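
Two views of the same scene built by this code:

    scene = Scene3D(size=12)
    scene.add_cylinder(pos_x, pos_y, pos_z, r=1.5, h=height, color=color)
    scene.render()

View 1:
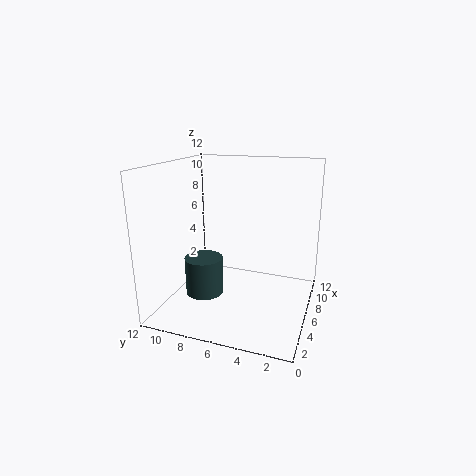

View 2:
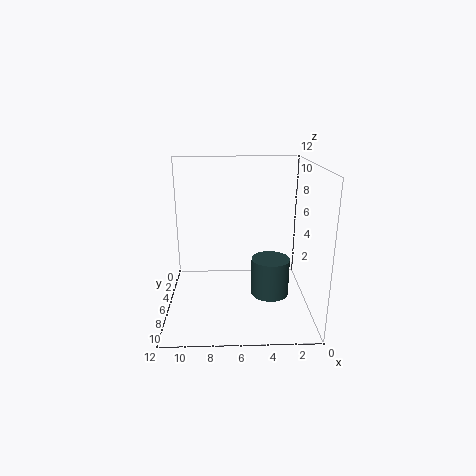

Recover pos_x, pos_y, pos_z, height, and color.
pos_x = 3.5; pos_y = 8; pos_z = 2; height = 3; color = 'darkslategray'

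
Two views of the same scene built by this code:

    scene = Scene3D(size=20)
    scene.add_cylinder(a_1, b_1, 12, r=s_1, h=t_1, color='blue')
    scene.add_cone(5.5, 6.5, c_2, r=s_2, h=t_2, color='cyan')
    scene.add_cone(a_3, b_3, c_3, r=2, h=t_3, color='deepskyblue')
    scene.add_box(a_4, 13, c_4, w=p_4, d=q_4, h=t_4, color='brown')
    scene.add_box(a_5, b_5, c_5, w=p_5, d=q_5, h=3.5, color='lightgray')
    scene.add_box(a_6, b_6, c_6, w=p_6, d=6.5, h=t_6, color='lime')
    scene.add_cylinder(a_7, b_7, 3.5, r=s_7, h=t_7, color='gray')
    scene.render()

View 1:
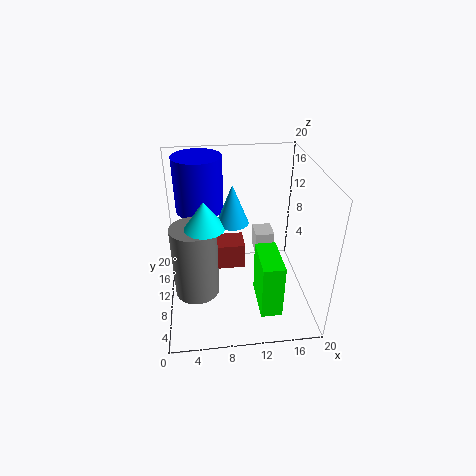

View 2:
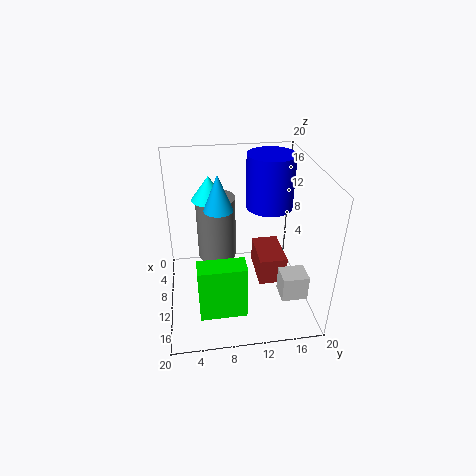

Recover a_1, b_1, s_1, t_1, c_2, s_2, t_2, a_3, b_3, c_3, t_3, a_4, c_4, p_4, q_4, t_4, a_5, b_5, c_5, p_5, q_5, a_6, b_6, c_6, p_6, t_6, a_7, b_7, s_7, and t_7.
a_1 = 5; b_1 = 15.5; s_1 = 3.5; t_1 = 8; c_2 = 14; s_2 = 2.5; t_2 = 3.5; a_3 = 9; b_3 = 7.5; c_3 = 14; t_3 = 5; a_4 = 5; c_4 = 2.5; p_4 = 6.5; q_4 = 4; t_4 = 4; a_5 = 13.5; b_5 = 15; c_5 = 3.5; p_5 = 3; q_5 = 3.5; a_6 = 12.5; b_6 = 4; c_6 = 0.5; p_6 = 3; t_6 = 8; a_7 = 4; b_7 = 7.5; s_7 = 3; t_7 = 10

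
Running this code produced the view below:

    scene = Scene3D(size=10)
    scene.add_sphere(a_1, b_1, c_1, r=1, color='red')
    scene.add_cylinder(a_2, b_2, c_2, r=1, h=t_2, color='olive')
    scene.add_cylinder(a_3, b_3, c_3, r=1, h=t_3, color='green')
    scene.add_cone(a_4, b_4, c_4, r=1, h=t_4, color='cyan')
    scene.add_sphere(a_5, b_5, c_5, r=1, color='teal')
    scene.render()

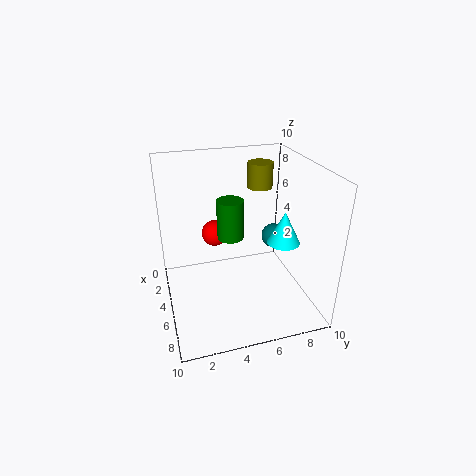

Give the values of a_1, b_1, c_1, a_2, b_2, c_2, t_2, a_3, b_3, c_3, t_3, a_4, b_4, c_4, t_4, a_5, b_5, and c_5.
a_1 = 2, b_1 = 4, c_1 = 4, a_2 = 1, b_2 = 8, c_2 = 7, t_2 = 2, a_3 = 3, b_3 = 5, c_3 = 4, t_3 = 3, a_4 = 8, b_4 = 7, c_4 = 6, t_4 = 2, a_5 = 2, b_5 = 9, c_5 = 3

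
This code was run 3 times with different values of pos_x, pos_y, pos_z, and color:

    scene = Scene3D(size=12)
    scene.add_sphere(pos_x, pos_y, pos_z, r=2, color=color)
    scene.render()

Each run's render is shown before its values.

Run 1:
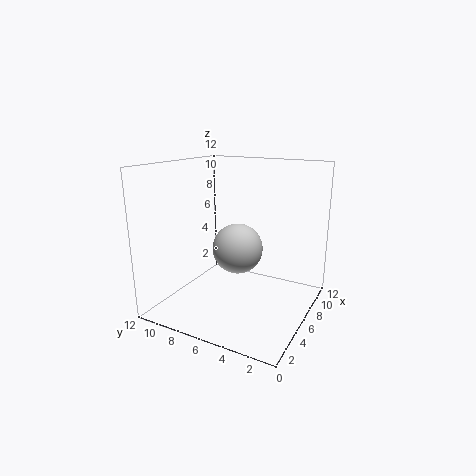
pos_x = 5, pos_y = 5.5, pos_z = 5.5, color = 'lightgray'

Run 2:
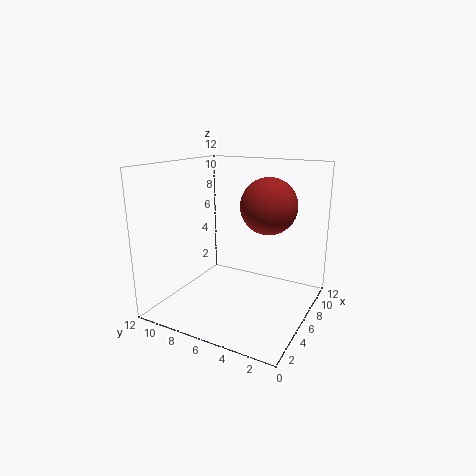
pos_x = 4, pos_y = 2.5, pos_z = 9.5, color = 'brown'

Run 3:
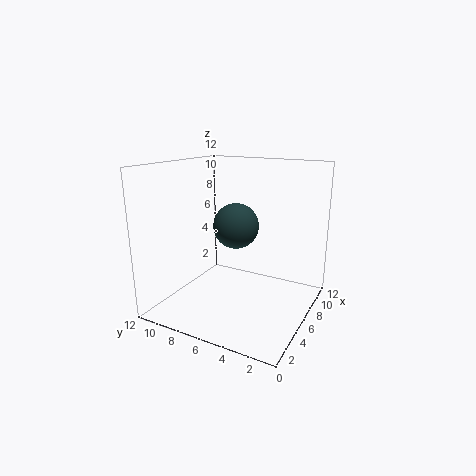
pos_x = 7.5, pos_y = 7, pos_z = 6.5, color = 'darkslategray'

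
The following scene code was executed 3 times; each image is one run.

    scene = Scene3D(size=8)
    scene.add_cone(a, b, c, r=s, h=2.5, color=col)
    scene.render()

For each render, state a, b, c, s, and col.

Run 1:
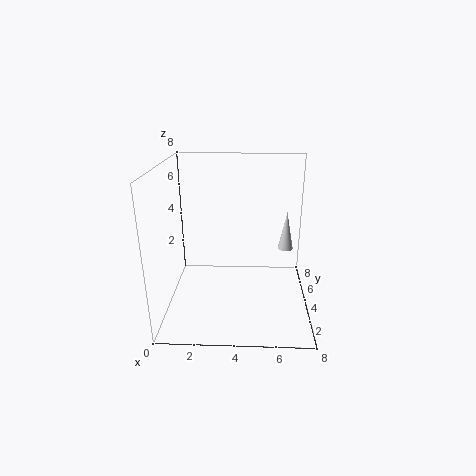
a = 7; b = 7; c = 2; s = 0.5; col = 'lightgray'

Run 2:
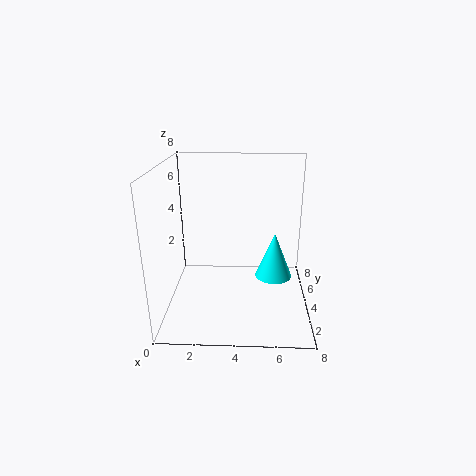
a = 6; b = 3.5; c = 2; s = 1; col = 'cyan'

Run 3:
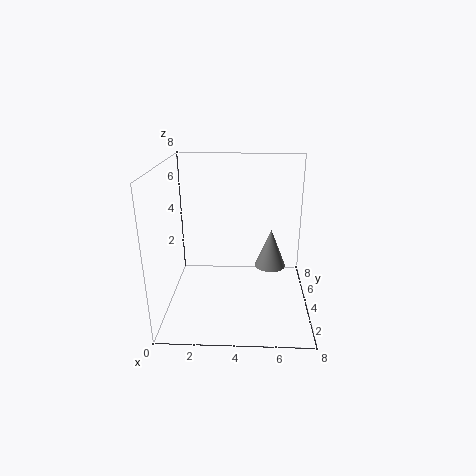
a = 6; b = 6.5; c = 1; s = 1; col = 'gray'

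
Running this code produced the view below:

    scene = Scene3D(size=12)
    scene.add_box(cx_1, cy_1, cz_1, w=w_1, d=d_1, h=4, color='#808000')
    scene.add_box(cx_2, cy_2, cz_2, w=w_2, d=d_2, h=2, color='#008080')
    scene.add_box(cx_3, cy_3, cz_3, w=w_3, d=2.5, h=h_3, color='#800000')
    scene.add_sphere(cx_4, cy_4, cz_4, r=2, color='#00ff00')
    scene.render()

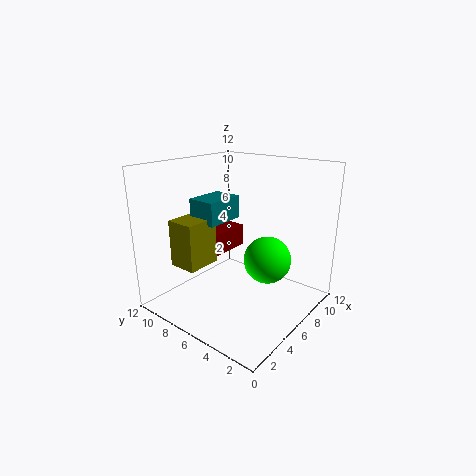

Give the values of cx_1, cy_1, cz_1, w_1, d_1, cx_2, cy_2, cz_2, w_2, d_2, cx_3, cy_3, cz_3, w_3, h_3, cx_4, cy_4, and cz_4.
cx_1 = 2.5, cy_1 = 8, cz_1 = 3.5, w_1 = 3, d_1 = 2.5, cx_2 = 4.5, cy_2 = 7.5, cz_2 = 7, w_2 = 3.5, d_2 = 2.5, cx_3 = 6, cy_3 = 8.5, cz_3 = 3.5, w_3 = 4, h_3 = 2, cx_4 = 7.5, cy_4 = 4, cz_4 = 4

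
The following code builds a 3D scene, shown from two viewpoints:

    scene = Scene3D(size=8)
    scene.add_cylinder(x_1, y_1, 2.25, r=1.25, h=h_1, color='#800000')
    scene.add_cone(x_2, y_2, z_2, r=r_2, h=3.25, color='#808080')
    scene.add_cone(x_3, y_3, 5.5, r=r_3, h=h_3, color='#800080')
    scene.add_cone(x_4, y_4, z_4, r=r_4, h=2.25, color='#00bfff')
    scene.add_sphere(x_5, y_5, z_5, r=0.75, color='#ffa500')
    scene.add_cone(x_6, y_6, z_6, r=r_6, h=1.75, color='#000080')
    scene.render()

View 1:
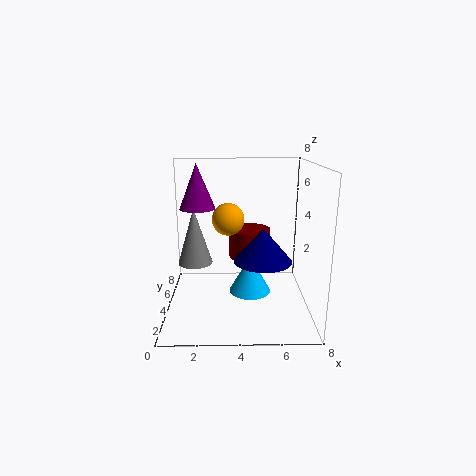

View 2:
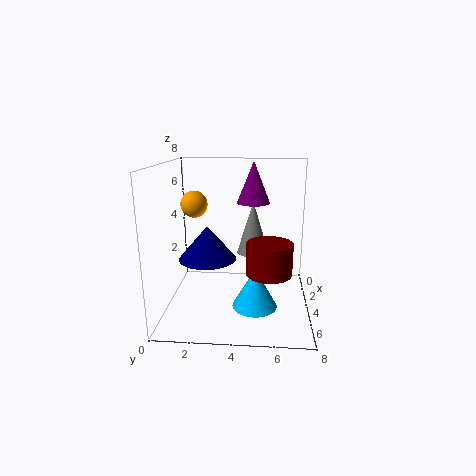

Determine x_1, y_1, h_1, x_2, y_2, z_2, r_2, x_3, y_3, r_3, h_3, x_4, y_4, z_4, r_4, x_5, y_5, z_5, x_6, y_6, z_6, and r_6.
x_1 = 4.75; y_1 = 5.75; h_1 = 1.75; x_2 = 1.5; y_2 = 4.75; z_2 = 2.25; r_2 = 1; x_3 = 1.75; y_3 = 4.75; r_3 = 1; h_3 = 2.5; x_4 = 4.75; y_4 = 5; z_4 = 0.25; r_4 = 1.25; x_5 = 3.5; y_5 = 1.5; z_5 = 5.75; x_6 = 5.25; y_6 = 2.5; z_6 = 3.25; r_6 = 1.5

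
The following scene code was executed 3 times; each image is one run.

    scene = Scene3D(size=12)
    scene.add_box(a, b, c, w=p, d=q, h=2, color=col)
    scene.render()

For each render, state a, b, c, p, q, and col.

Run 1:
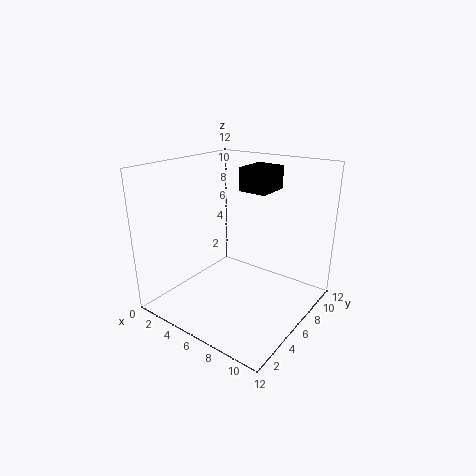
a = 5; b = 7.5; c = 9.5; p = 2.5; q = 3; col = 'black'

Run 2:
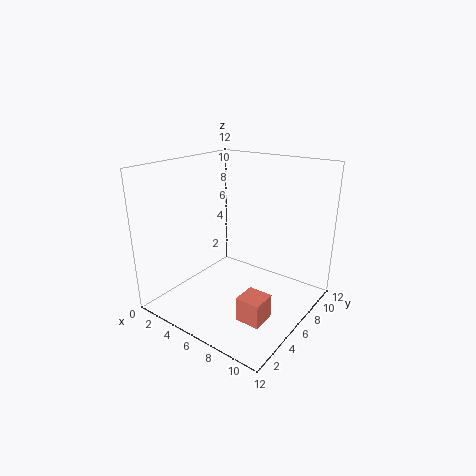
a = 8; b = 3; c = 0.5; p = 2; q = 2; col = 'salmon'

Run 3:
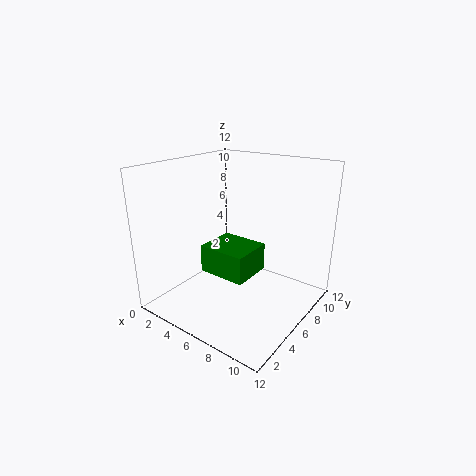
a = 6; b = 1.5; c = 5; p = 3.5; q = 3; col = 'green'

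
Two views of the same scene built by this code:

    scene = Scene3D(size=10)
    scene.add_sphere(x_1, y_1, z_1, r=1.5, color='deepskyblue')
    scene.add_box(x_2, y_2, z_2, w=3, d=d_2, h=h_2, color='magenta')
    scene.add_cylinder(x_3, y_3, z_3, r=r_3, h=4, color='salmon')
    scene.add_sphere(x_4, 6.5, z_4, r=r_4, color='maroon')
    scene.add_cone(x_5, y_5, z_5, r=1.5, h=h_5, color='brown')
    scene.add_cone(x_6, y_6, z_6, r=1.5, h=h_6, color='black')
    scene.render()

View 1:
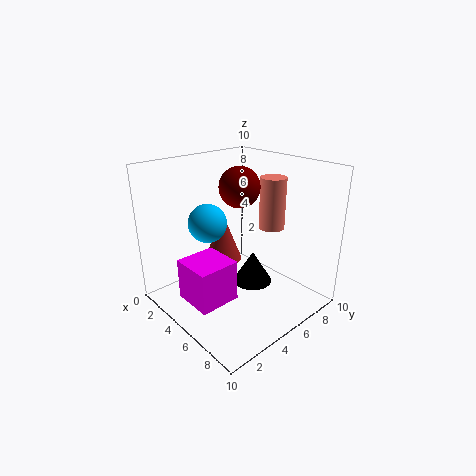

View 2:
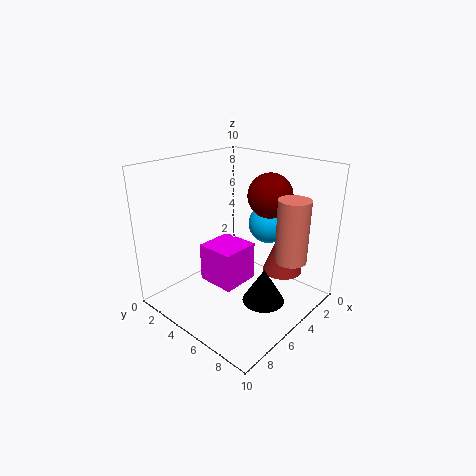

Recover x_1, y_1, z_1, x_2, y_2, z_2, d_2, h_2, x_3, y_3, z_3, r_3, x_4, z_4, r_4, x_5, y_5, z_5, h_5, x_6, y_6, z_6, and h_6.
x_1 = 1.5; y_1 = 5; z_1 = 5; x_2 = 2.5; y_2 = 1.5; z_2 = 0.5; d_2 = 3; h_2 = 3; x_3 = 4.5; y_3 = 9; z_3 = 4.5; r_3 = 1; x_4 = 3.5; z_4 = 8; r_4 = 1.5; x_5 = 1.5; y_5 = 6.5; z_5 = 1.5; h_5 = 4; x_6 = 4.5; y_6 = 7; z_6 = 0.5; h_6 = 2.5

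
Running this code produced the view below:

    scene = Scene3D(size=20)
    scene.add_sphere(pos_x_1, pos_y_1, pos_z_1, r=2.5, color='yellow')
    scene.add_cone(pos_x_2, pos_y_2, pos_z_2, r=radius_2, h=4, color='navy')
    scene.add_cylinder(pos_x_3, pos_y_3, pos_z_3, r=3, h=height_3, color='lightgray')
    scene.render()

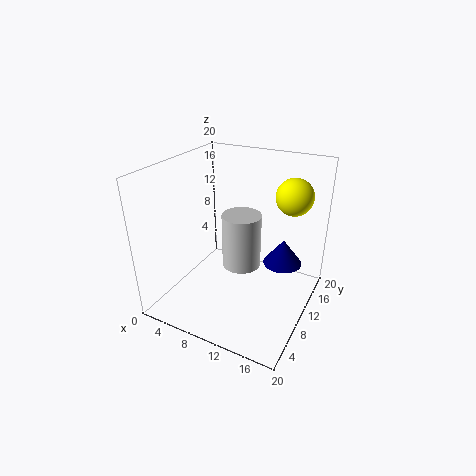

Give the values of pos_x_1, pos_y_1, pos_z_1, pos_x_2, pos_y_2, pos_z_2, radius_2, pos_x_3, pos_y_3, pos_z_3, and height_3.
pos_x_1 = 16.5, pos_y_1 = 13.5, pos_z_1 = 16, pos_x_2 = 14.5, pos_y_2 = 16.5, pos_z_2 = 3.5, radius_2 = 3, pos_x_3 = 8.5, pos_y_3 = 14, pos_z_3 = 3, height_3 = 8.5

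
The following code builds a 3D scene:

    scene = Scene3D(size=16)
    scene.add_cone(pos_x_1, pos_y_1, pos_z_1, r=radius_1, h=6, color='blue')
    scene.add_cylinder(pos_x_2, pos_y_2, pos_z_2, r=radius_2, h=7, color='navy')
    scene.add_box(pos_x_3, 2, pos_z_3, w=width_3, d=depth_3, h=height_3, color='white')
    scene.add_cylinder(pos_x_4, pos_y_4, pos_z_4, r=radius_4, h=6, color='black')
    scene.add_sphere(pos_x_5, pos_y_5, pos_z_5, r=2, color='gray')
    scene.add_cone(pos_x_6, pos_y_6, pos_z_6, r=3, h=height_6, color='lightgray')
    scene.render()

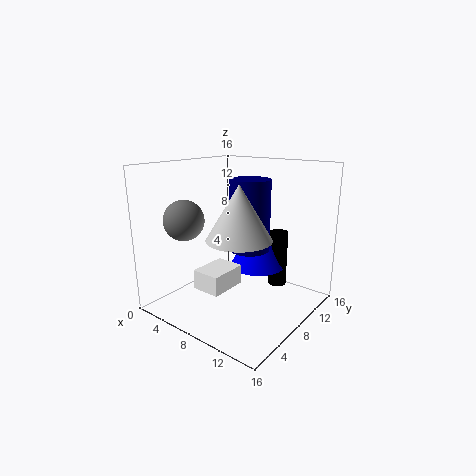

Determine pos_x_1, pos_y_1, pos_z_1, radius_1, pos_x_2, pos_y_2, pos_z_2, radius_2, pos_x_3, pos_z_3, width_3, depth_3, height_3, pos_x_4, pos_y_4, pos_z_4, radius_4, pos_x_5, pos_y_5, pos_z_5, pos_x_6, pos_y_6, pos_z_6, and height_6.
pos_x_1 = 10; pos_y_1 = 9; pos_z_1 = 5; radius_1 = 3; pos_x_2 = 11; pos_y_2 = 6; pos_z_2 = 8; radius_2 = 2; pos_x_3 = 7; pos_z_3 = 4; width_3 = 3; depth_3 = 4; height_3 = 2; pos_x_4 = 12; pos_y_4 = 10; pos_z_4 = 3; radius_4 = 1; pos_x_5 = 6; pos_y_5 = 2; pos_z_5 = 11; pos_x_6 = 12; pos_y_6 = 3; pos_z_6 = 10; height_6 = 5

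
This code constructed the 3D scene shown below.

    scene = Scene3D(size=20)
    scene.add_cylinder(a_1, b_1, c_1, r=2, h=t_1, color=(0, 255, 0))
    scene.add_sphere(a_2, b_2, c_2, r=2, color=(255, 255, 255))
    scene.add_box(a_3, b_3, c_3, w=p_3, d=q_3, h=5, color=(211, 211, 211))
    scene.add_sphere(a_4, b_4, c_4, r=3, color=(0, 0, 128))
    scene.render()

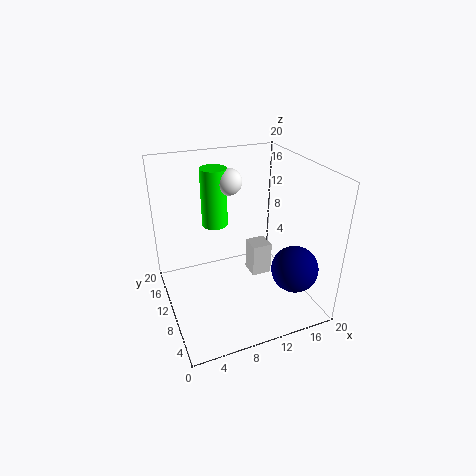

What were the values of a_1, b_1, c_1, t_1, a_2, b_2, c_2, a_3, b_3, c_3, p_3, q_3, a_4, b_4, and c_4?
a_1 = 9
b_1 = 17
c_1 = 9
t_1 = 9
a_2 = 11
b_2 = 16
c_2 = 16
a_3 = 13
b_3 = 11
c_3 = 2
p_3 = 3
q_3 = 3
a_4 = 15
b_4 = 3
c_4 = 8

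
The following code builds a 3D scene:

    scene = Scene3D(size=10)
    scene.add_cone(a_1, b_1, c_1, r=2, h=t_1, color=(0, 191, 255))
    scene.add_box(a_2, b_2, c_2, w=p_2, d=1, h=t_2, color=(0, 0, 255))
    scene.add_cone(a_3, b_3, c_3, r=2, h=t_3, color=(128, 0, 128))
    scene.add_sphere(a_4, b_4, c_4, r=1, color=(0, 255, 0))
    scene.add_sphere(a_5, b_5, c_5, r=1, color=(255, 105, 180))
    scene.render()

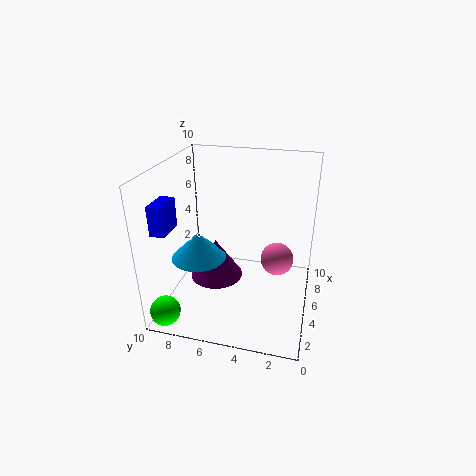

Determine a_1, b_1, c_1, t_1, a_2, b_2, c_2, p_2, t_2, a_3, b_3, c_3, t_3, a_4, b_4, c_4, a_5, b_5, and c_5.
a_1 = 5, b_1 = 8, c_1 = 3, t_1 = 2, a_2 = 2, b_2 = 9, c_2 = 6, p_2 = 2, t_2 = 2, a_3 = 6, b_3 = 7, c_3 = 1, t_3 = 3, a_4 = 1, b_4 = 9, c_4 = 1, a_5 = 3, b_5 = 2, c_5 = 5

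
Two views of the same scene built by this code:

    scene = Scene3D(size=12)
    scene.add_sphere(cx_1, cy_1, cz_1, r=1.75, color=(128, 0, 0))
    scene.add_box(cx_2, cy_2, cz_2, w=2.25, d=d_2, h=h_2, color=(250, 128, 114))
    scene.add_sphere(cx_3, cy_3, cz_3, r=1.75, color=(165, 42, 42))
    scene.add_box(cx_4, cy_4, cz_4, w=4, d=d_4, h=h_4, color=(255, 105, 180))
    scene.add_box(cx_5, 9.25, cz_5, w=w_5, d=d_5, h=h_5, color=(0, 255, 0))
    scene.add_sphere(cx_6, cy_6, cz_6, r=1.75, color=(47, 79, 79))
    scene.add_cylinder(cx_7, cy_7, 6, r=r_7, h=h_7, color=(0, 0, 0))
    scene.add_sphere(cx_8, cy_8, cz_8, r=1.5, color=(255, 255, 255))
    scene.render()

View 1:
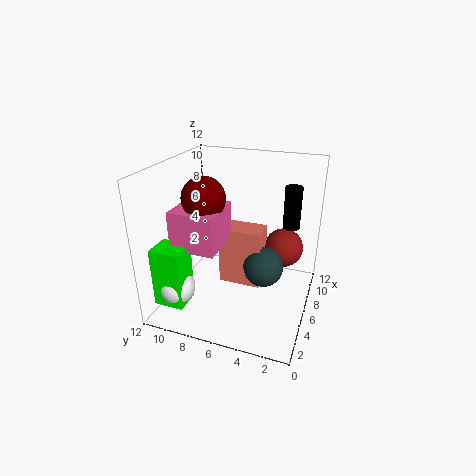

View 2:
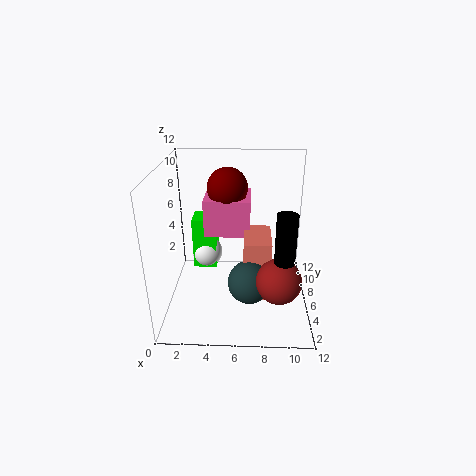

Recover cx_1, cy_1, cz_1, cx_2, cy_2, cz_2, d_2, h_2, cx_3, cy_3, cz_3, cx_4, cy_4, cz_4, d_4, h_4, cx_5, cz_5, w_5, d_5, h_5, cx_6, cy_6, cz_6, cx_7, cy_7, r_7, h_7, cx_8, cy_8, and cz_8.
cx_1 = 5; cy_1 = 8.5; cz_1 = 9.5; cx_2 = 6.5; cy_2 = 4.25; cz_2 = 1; d_2 = 3.75; h_2 = 5.25; cx_3 = 9.25; cy_3 = 2.75; cz_3 = 4; cx_4 = 3; cy_4 = 7; cz_4 = 5.5; d_4 = 3.75; h_4 = 3.25; cx_5 = 1.5; cz_5 = 1; w_5 = 2.25; d_5 = 2.5; h_5 = 5; cx_6 = 7; cy_6 = 4; cz_6 = 3; cx_7 = 9.5; cy_7 = 2.25; r_7 = 0.75; h_7 = 3.75; cx_8 = 2.75; cy_8 = 10.25; cz_8 = 2.25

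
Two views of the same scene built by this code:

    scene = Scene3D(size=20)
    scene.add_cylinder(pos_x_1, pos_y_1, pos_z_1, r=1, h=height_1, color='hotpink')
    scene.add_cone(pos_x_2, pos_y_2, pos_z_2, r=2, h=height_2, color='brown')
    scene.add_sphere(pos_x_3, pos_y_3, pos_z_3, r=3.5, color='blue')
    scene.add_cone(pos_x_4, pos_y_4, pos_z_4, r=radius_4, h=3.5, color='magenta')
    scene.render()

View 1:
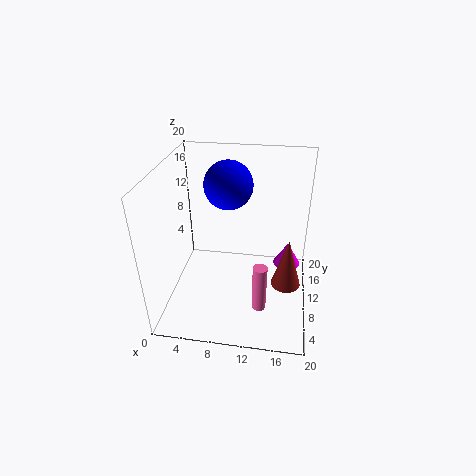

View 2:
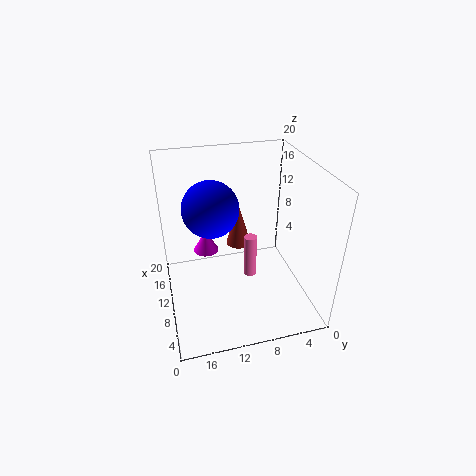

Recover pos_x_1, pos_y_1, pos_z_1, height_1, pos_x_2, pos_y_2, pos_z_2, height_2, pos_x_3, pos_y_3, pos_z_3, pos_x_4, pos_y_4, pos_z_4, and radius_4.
pos_x_1 = 13.5, pos_y_1 = 7, pos_z_1 = 0.5, height_1 = 7, pos_x_2 = 17, pos_y_2 = 8, pos_z_2 = 4.5, height_2 = 7, pos_x_3 = 8, pos_y_3 = 14, pos_z_3 = 16, pos_x_4 = 17, pos_y_4 = 13.5, pos_z_4 = 4, radius_4 = 2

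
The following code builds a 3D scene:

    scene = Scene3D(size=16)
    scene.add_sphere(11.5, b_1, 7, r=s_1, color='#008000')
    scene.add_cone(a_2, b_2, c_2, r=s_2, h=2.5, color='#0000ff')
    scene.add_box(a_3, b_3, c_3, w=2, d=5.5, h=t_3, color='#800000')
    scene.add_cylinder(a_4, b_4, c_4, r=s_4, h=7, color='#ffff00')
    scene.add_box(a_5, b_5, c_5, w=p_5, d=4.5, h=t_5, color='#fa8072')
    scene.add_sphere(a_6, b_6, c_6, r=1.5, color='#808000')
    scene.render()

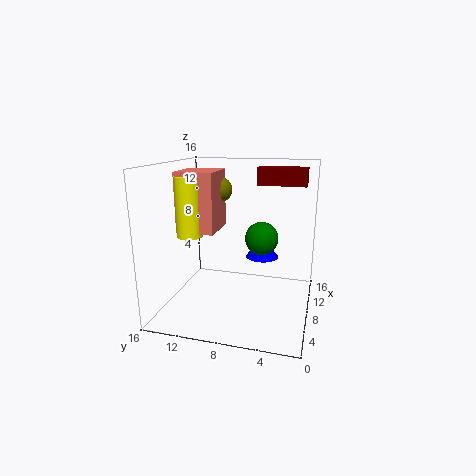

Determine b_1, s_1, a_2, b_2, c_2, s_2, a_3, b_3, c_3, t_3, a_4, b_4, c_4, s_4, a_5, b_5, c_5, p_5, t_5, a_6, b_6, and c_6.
b_1 = 6
s_1 = 2
a_2 = 12
b_2 = 6
c_2 = 4.5
s_2 = 2
a_3 = 10.5
b_3 = 1
c_3 = 13.5
t_3 = 2
a_4 = 8.5
b_4 = 14
c_4 = 7.5
s_4 = 1.5
a_5 = 8
b_5 = 11
c_5 = 8
p_5 = 5
t_5 = 7
a_6 = 12.5
b_6 = 11.5
c_6 = 12.5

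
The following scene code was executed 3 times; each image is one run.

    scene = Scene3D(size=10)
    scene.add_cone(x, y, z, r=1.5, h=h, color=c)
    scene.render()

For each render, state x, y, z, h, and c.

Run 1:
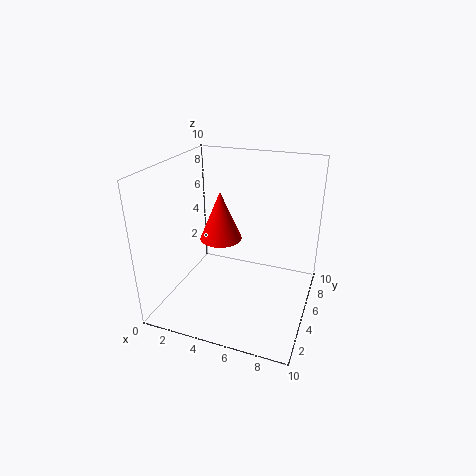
x = 3.5
y = 5.5
z = 4.5
h = 3.5
c = 'red'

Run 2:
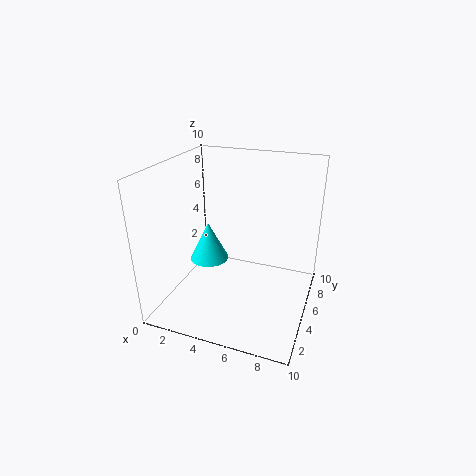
x = 2
y = 6.5
z = 2
h = 3
c = 'cyan'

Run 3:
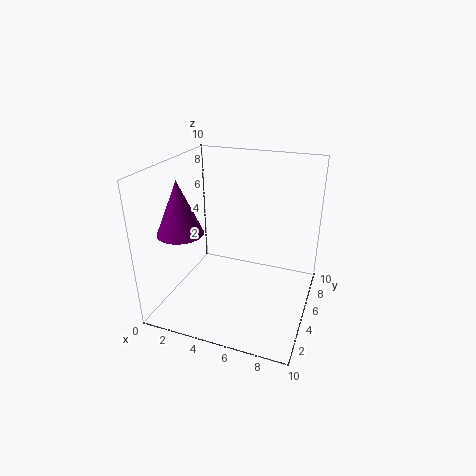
x = 2
y = 2.5
z = 6
h = 3.5
c = 'purple'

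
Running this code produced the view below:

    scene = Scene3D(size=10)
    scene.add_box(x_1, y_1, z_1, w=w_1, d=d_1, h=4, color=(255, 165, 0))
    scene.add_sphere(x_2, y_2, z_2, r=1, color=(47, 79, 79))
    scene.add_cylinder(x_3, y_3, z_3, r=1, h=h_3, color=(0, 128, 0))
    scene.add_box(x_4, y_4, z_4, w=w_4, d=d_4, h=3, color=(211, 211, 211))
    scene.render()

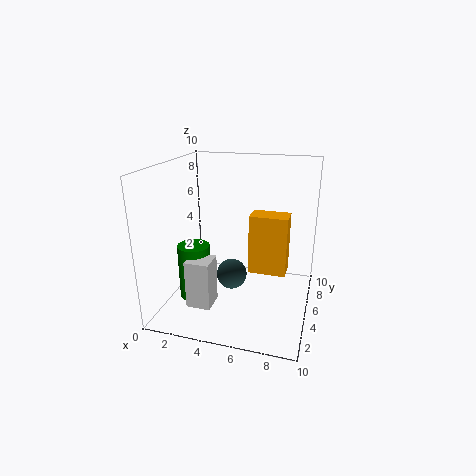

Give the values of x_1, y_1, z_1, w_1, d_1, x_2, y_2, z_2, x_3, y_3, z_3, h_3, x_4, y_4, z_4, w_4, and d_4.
x_1 = 6; y_1 = 4; z_1 = 3; w_1 = 2.5; d_1 = 1.5; x_2 = 5; y_2 = 3.5; z_2 = 3; x_3 = 3; y_3 = 2; z_3 = 2; h_3 = 3.5; x_4 = 3; y_4 = 0.5; z_4 = 2; w_4 = 1.5; d_4 = 1.5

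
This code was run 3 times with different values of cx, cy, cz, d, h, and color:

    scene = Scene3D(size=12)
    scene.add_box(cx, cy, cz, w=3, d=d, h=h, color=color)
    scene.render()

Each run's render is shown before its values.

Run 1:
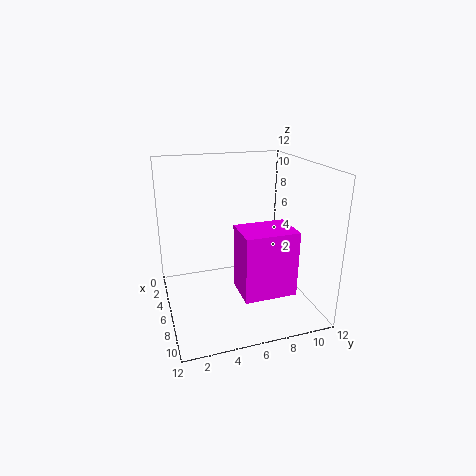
cx = 8; cy = 5; cz = 3; d = 4; h = 5; color = 'magenta'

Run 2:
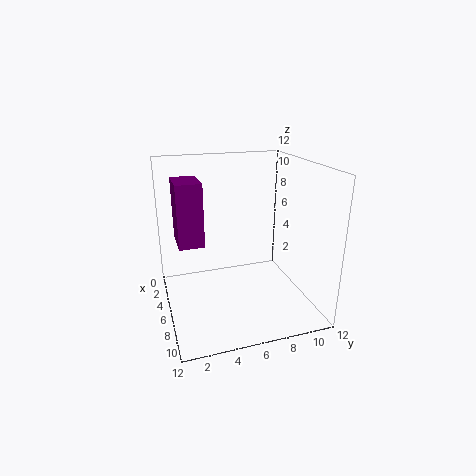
cx = 4; cy = 1; cz = 6; d = 2; h = 5; color = 'purple'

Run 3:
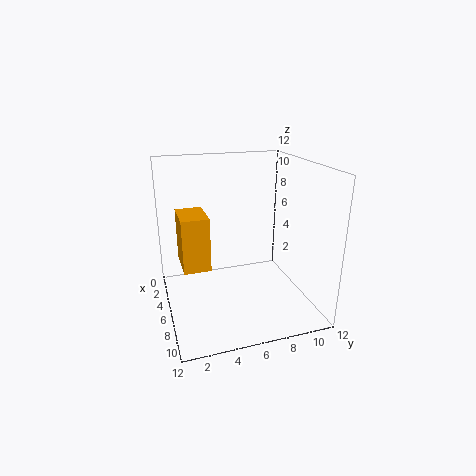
cx = 6; cy = 1; cz = 5; d = 2; h = 4; color = 'orange'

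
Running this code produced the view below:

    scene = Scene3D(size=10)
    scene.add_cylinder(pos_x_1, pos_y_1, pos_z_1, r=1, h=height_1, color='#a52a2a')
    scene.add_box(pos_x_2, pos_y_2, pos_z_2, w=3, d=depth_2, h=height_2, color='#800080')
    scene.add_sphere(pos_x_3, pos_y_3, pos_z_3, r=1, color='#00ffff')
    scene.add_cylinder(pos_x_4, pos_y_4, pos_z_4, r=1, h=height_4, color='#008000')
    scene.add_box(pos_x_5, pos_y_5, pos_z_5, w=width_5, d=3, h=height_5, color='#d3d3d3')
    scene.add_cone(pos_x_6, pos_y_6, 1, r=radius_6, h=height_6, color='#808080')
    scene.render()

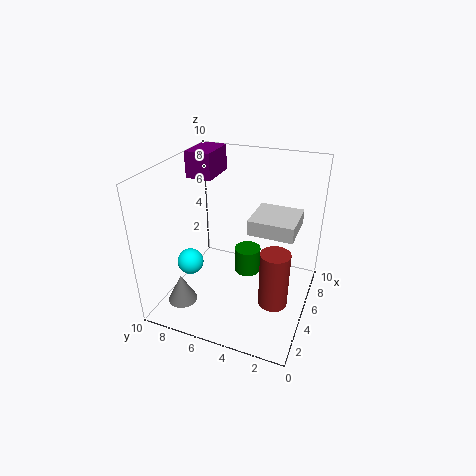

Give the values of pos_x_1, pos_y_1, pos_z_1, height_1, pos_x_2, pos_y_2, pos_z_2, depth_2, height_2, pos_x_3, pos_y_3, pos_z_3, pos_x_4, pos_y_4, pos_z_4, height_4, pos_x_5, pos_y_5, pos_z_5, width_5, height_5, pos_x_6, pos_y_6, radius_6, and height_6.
pos_x_1 = 4; pos_y_1 = 2; pos_z_1 = 1; height_1 = 4; pos_x_2 = 7; pos_y_2 = 8; pos_z_2 = 8; depth_2 = 2; height_2 = 2; pos_x_3 = 5; pos_y_3 = 9; pos_z_3 = 2; pos_x_4 = 7; pos_y_4 = 5; pos_z_4 = 1; height_4 = 2; pos_x_5 = 4; pos_y_5 = 1; pos_z_5 = 6; width_5 = 3; height_5 = 1; pos_x_6 = 2; pos_y_6 = 8; radius_6 = 1; height_6 = 2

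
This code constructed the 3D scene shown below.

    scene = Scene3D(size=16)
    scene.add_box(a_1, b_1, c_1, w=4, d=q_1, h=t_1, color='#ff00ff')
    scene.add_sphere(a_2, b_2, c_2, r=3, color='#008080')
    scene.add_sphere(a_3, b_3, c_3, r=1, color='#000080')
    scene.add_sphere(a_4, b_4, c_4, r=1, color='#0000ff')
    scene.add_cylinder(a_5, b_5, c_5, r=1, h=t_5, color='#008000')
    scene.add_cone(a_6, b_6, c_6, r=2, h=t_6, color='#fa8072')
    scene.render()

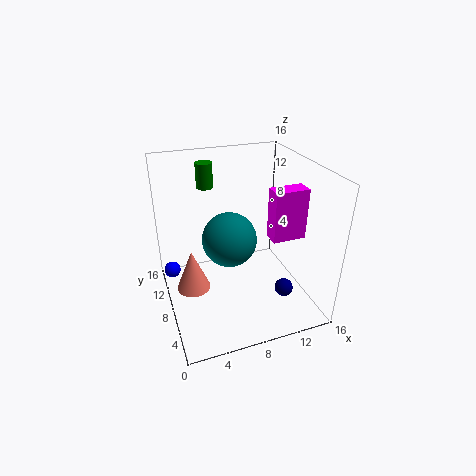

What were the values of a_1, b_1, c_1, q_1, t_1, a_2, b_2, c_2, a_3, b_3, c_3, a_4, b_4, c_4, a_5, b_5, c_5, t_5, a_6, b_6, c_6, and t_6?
a_1 = 12
b_1 = 7
c_1 = 7
q_1 = 2
t_1 = 6
a_2 = 7
b_2 = 8
c_2 = 8
a_3 = 12
b_3 = 4
c_3 = 3
a_4 = 1
b_4 = 13
c_4 = 2
a_5 = 6
b_5 = 14
c_5 = 12
t_5 = 3
a_6 = 3
b_6 = 10
c_6 = 1
t_6 = 5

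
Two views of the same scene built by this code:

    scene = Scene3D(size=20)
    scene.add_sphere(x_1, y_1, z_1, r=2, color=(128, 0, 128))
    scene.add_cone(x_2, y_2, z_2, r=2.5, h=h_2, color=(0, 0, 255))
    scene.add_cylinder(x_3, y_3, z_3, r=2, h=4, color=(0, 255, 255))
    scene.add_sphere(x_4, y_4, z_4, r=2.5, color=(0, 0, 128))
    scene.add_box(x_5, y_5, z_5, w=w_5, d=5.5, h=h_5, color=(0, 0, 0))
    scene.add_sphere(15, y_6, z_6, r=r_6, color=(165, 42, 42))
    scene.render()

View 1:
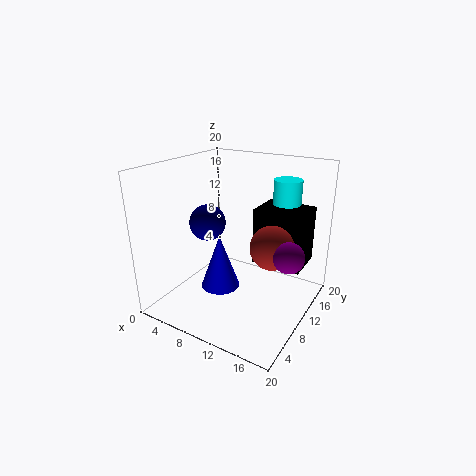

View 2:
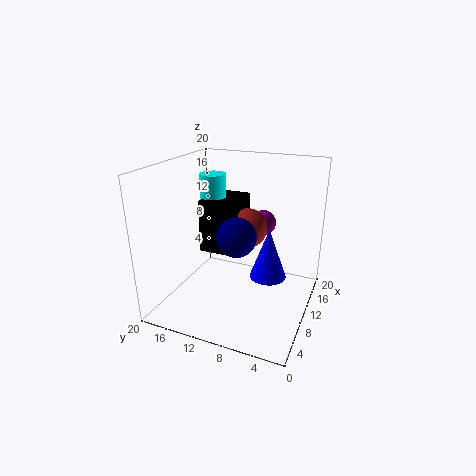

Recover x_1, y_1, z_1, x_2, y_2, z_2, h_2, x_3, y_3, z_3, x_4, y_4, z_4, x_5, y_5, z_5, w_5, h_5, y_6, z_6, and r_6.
x_1 = 18
y_1 = 9
z_1 = 9.5
x_2 = 10
y_2 = 5.5
z_2 = 5
h_2 = 7
x_3 = 14.5
y_3 = 16
z_3 = 13.5
x_4 = 6
y_4 = 8.5
z_4 = 12
x_5 = 11.5
y_5 = 11.5
z_5 = 6
w_5 = 7
h_5 = 8
y_6 = 10.5
z_6 = 9.5
r_6 = 3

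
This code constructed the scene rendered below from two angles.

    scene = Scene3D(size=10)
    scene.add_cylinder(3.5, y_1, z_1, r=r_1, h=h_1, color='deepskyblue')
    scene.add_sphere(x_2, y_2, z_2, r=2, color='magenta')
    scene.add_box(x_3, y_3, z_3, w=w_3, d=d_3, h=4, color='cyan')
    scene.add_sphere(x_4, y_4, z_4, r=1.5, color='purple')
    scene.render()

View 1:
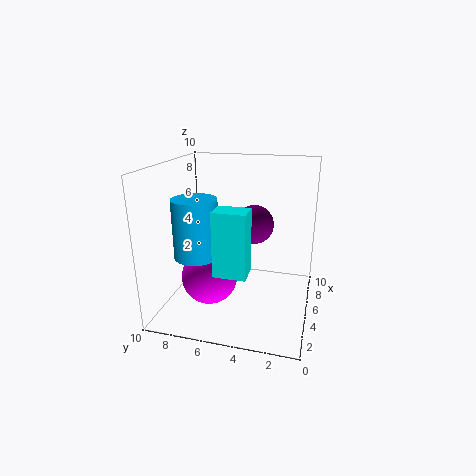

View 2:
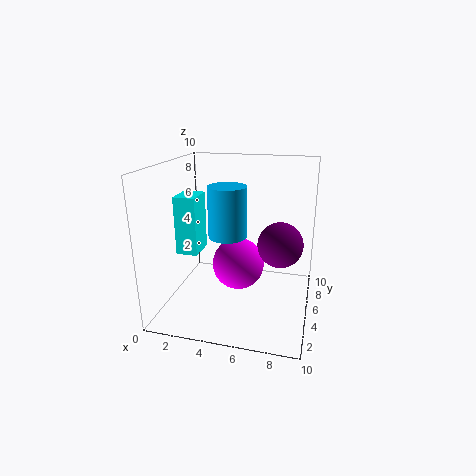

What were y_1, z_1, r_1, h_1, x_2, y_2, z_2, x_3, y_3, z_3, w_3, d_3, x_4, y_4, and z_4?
y_1 = 7.5; z_1 = 4; r_1 = 1.5; h_1 = 4; x_2 = 4.5; y_2 = 7; z_2 = 2; x_3 = 1; y_3 = 3.5; z_3 = 4; w_3 = 1.5; d_3 = 2; x_4 = 8; y_4 = 4.5; z_4 = 5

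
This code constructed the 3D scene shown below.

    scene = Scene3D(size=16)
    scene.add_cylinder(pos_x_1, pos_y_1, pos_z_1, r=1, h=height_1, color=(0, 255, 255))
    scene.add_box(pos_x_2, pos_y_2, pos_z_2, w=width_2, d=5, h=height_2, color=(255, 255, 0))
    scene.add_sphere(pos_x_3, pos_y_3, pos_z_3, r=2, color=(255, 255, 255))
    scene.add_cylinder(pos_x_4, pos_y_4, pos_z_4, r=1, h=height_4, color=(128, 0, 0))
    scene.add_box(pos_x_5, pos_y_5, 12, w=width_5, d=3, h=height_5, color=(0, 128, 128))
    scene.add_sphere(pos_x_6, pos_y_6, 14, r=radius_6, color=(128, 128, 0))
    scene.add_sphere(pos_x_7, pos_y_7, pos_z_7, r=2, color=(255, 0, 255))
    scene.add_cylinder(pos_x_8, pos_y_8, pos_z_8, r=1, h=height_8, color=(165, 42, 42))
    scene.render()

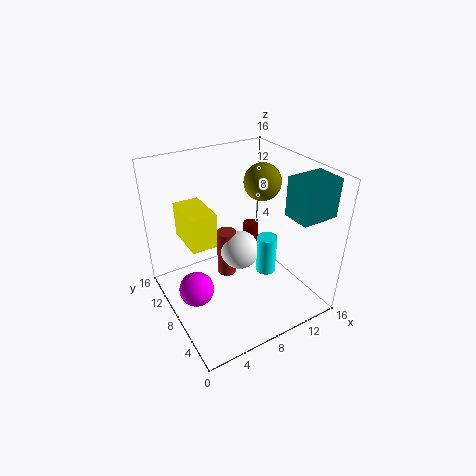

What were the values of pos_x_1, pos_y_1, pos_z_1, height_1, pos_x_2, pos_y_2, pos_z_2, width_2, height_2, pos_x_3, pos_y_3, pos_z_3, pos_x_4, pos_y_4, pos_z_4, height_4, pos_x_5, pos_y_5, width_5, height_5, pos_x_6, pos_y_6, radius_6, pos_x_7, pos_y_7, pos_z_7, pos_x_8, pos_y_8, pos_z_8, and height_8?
pos_x_1 = 9
pos_y_1 = 4
pos_z_1 = 6
height_1 = 4
pos_x_2 = 3
pos_y_2 = 9
pos_z_2 = 7
width_2 = 3
height_2 = 4
pos_x_3 = 7
pos_y_3 = 6
pos_z_3 = 8
pos_x_4 = 13
pos_y_4 = 13
pos_z_4 = 1
height_4 = 5
pos_x_5 = 11
pos_y_5 = 1
width_5 = 4
height_5 = 4
pos_x_6 = 11
pos_y_6 = 8
radius_6 = 2
pos_x_7 = 3
pos_y_7 = 9
pos_z_7 = 2
pos_x_8 = 6
pos_y_8 = 7
pos_z_8 = 5
height_8 = 5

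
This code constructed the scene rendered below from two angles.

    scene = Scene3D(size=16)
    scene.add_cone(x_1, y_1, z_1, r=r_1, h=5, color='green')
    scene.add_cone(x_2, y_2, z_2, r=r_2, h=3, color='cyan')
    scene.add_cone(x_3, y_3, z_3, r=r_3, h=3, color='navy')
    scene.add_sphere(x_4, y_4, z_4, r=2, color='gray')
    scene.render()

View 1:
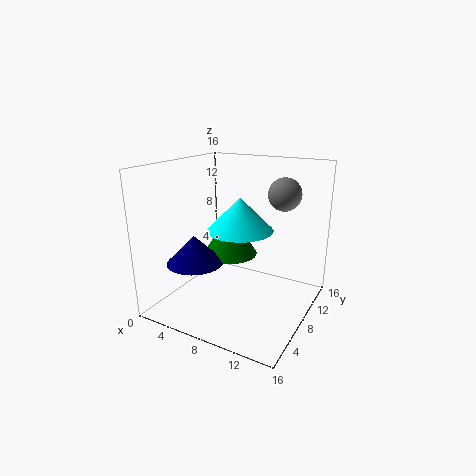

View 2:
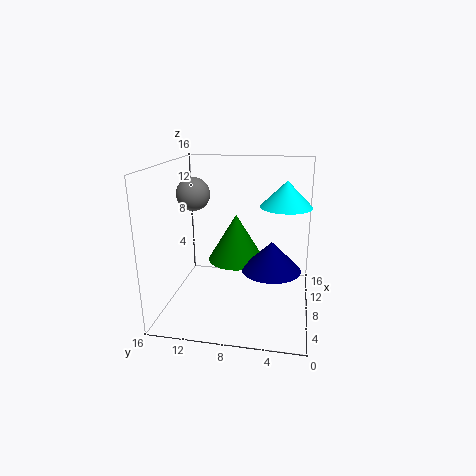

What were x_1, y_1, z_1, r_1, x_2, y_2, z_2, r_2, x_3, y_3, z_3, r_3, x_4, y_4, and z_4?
x_1 = 7, y_1 = 8, z_1 = 6, r_1 = 3, x_2 = 11, y_2 = 3, z_2 = 11, r_2 = 3, x_3 = 5, y_3 = 4, z_3 = 6, r_3 = 3, x_4 = 11, y_4 = 14, z_4 = 12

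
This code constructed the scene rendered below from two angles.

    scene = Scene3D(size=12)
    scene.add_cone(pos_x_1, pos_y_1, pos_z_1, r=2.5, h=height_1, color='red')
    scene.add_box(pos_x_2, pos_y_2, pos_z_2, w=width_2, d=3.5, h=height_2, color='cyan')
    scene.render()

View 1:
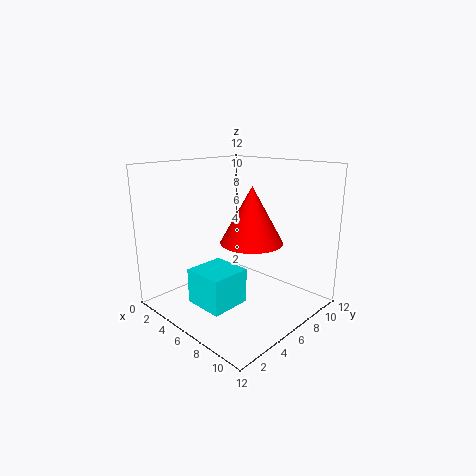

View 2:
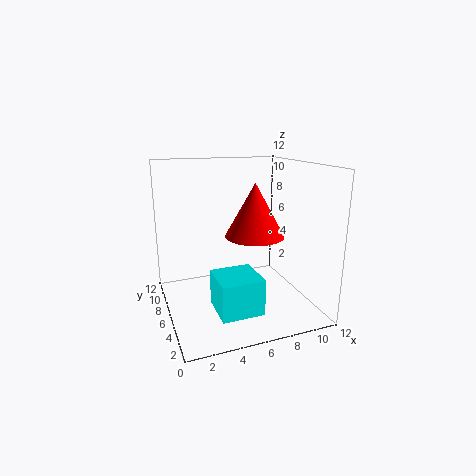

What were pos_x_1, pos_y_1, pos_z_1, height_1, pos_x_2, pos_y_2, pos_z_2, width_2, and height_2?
pos_x_1 = 7.5
pos_y_1 = 6
pos_z_1 = 6
height_1 = 4.5
pos_x_2 = 3.5
pos_y_2 = 2.5
pos_z_2 = 0.5
width_2 = 3.5
height_2 = 3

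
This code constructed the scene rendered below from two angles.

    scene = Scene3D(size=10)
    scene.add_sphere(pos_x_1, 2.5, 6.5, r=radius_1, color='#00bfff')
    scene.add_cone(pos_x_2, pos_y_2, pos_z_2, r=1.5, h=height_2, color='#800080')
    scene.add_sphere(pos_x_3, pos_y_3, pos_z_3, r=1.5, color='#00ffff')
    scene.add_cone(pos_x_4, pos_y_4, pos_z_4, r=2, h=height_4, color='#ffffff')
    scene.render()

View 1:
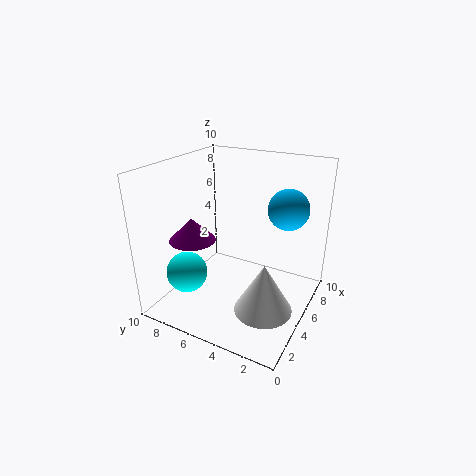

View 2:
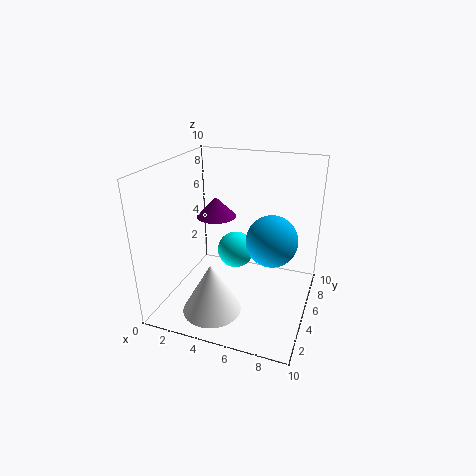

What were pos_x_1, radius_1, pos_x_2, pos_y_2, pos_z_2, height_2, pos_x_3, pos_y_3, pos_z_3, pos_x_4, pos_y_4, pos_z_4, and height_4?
pos_x_1 = 8; radius_1 = 1.5; pos_x_2 = 2.5; pos_y_2 = 7; pos_z_2 = 5.5; height_2 = 1.5; pos_x_3 = 3.5; pos_y_3 = 8.5; pos_z_3 = 2; pos_x_4 = 4; pos_y_4 = 2.5; pos_z_4 = 0.5; height_4 = 3.5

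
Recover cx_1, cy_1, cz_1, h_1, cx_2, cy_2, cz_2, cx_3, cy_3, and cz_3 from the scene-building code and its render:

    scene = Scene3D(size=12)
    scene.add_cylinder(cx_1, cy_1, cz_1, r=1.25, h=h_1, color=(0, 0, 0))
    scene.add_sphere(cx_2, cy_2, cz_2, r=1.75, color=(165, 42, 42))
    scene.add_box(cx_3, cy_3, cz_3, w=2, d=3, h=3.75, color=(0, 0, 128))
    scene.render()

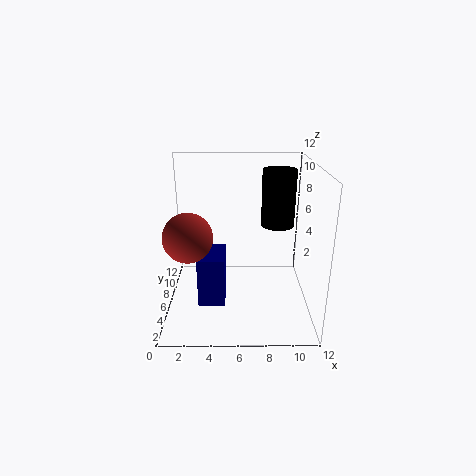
cx_1 = 9
cy_1 = 4.5
cz_1 = 7.75
h_1 = 4.25
cx_2 = 2.5
cy_2 = 2
cz_2 = 7.75
cx_3 = 3
cy_3 = 1.75
cz_3 = 2.25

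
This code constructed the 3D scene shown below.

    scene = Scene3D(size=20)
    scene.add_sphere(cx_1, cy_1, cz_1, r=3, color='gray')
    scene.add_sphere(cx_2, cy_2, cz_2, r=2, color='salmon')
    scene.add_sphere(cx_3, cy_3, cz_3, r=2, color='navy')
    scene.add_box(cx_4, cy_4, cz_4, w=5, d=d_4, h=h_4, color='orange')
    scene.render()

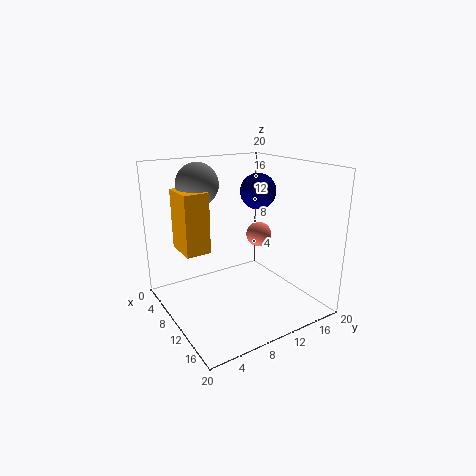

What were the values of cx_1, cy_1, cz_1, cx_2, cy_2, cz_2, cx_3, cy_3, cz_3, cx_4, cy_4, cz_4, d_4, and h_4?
cx_1 = 5; cy_1 = 6.5; cz_1 = 17; cx_2 = 6; cy_2 = 16.5; cz_2 = 8; cx_3 = 16.5; cy_3 = 8.5; cz_3 = 18; cx_4 = 3.5; cy_4 = 3; cz_4 = 8; d_4 = 3.5; h_4 = 8.5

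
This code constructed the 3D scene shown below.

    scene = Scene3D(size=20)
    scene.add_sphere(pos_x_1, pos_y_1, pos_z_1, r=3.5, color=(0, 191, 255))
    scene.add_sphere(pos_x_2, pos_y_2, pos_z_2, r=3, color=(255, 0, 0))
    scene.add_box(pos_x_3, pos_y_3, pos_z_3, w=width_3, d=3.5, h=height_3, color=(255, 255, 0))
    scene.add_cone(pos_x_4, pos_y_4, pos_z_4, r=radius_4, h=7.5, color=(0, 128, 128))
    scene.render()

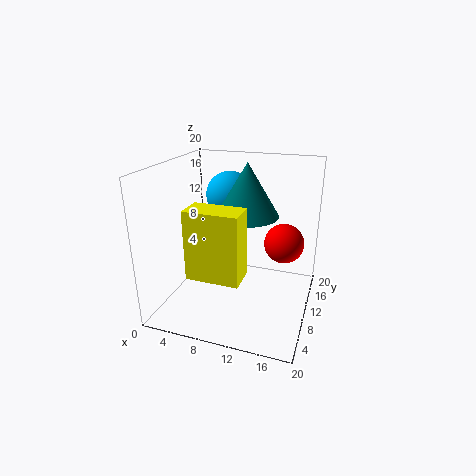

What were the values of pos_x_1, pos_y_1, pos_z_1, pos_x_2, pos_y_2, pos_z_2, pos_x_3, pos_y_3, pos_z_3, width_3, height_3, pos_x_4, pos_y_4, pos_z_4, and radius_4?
pos_x_1 = 7
pos_y_1 = 15
pos_z_1 = 14.5
pos_x_2 = 15.5
pos_y_2 = 15.5
pos_z_2 = 7.5
pos_x_3 = 6.5
pos_y_3 = 1
pos_z_3 = 8
width_3 = 6.5
height_3 = 8.5
pos_x_4 = 10.5
pos_y_4 = 12.5
pos_z_4 = 12.5
radius_4 = 4.5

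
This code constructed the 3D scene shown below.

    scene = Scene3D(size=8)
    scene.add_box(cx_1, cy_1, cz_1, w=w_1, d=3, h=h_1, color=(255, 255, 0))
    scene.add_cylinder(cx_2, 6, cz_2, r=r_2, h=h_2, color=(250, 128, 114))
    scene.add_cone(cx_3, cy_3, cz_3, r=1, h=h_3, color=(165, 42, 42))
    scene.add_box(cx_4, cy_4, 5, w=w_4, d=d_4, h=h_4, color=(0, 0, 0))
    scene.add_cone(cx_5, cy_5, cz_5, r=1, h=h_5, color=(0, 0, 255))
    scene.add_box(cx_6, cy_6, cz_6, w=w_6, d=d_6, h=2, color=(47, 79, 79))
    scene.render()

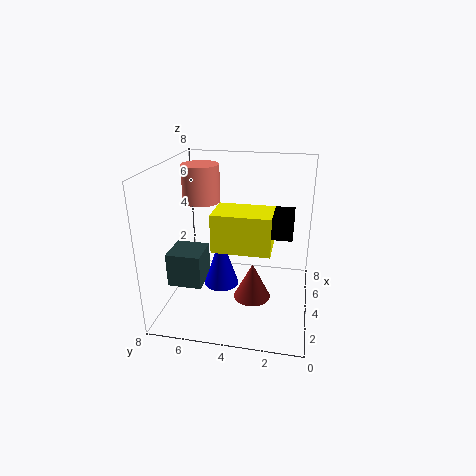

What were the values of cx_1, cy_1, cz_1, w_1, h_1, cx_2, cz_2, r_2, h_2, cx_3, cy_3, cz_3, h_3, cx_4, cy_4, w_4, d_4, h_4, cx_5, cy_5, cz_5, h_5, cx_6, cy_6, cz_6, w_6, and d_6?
cx_1 = 2, cy_1 = 2, cz_1 = 4, w_1 = 2, h_1 = 2, cx_2 = 4, cz_2 = 6, r_2 = 1, h_2 = 2, cx_3 = 3, cy_3 = 3, cz_3 = 1, h_3 = 2, cx_4 = 2, cy_4 = 1, w_4 = 2, d_4 = 2, h_4 = 1, cx_5 = 4, cy_5 = 5, cz_5 = 1, h_5 = 3, cx_6 = 3, cy_6 = 6, cz_6 = 1, w_6 = 2, d_6 = 2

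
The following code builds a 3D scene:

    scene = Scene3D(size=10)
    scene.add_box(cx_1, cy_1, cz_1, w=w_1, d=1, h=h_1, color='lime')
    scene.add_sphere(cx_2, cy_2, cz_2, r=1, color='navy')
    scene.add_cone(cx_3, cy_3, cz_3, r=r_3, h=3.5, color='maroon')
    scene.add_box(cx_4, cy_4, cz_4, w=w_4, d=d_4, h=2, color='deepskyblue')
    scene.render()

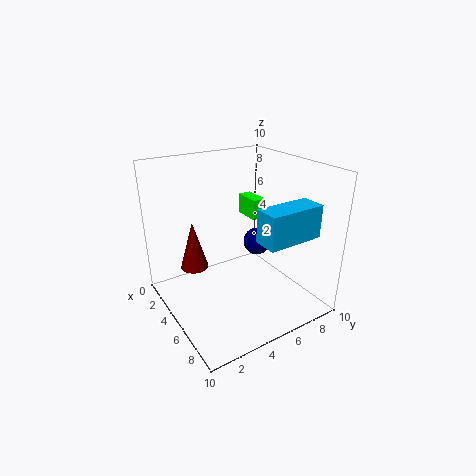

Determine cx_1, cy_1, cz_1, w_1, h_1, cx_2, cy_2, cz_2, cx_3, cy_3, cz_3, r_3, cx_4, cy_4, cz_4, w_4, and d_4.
cx_1 = 2
cy_1 = 7
cz_1 = 5.5
w_1 = 2
h_1 = 1.5
cx_2 = 4.5
cy_2 = 7
cz_2 = 4
cx_3 = 3
cy_3 = 2.5
cz_3 = 2.5
r_3 = 1
cx_4 = 8.5
cy_4 = 4
cz_4 = 6.5
w_4 = 1.5
d_4 = 3.5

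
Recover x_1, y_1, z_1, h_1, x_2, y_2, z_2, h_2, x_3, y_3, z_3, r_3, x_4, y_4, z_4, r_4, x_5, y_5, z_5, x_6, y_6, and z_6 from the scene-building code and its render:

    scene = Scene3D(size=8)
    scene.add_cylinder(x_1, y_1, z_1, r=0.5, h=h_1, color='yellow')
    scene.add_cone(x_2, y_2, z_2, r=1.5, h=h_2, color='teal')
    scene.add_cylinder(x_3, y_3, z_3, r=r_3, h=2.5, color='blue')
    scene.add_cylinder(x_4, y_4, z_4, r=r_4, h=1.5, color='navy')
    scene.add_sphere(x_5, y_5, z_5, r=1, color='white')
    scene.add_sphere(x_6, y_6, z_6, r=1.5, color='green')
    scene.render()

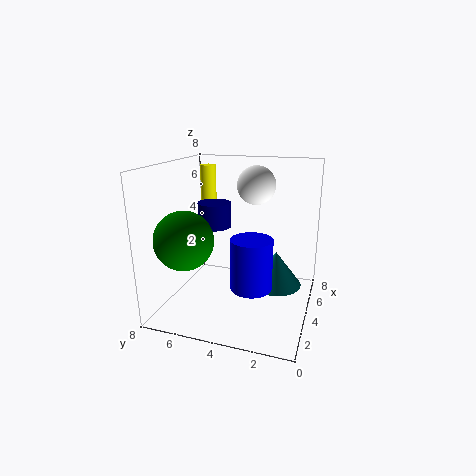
x_1 = 7, y_1 = 7, z_1 = 5, h_1 = 2.5, x_2 = 5, y_2 = 2, z_2 = 1, h_2 = 2, x_3 = 1.5, y_3 = 2.5, z_3 = 2.5, r_3 = 1, x_4 = 5.5, y_4 = 6, z_4 = 4, r_4 = 1, x_5 = 4, y_5 = 3, z_5 = 7, x_6 = 1.5, y_6 = 6, z_6 = 4.5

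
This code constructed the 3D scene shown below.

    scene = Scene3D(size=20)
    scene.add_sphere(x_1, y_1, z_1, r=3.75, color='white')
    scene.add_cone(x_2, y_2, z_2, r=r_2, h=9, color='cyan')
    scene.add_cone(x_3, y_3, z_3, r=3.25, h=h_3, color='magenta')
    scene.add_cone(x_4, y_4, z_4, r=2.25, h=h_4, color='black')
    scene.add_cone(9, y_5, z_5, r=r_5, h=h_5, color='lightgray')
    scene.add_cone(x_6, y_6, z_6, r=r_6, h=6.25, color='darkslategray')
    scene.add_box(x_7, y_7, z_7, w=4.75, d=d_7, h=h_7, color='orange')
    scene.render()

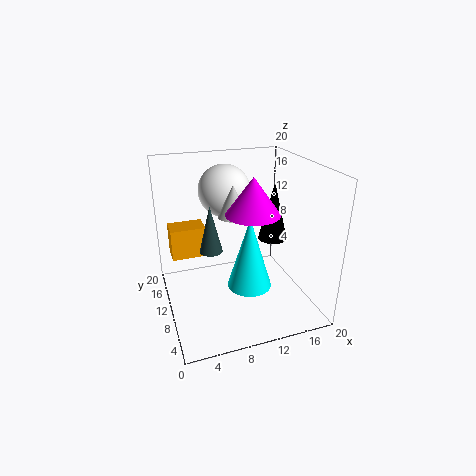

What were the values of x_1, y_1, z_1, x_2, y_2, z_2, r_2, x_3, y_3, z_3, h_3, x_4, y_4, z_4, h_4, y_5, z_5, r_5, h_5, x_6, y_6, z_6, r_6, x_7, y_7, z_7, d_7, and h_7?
x_1 = 9.5, y_1 = 14.5, z_1 = 15.5, x_2 = 9.5, y_2 = 4.25, z_2 = 6.25, r_2 = 2.75, x_3 = 10, y_3 = 4.75, z_3 = 15.5, h_3 = 4.5, x_4 = 17, y_4 = 13.5, z_4 = 7.25, h_4 = 9, y_5 = 9, z_5 = 13.75, r_5 = 2, h_5 = 4.25, x_6 = 5.75, y_6 = 8.5, z_6 = 9.5, r_6 = 1.5, x_7 = 1, y_7 = 11, z_7 = 7.5, d_7 = 3.25, h_7 = 4.25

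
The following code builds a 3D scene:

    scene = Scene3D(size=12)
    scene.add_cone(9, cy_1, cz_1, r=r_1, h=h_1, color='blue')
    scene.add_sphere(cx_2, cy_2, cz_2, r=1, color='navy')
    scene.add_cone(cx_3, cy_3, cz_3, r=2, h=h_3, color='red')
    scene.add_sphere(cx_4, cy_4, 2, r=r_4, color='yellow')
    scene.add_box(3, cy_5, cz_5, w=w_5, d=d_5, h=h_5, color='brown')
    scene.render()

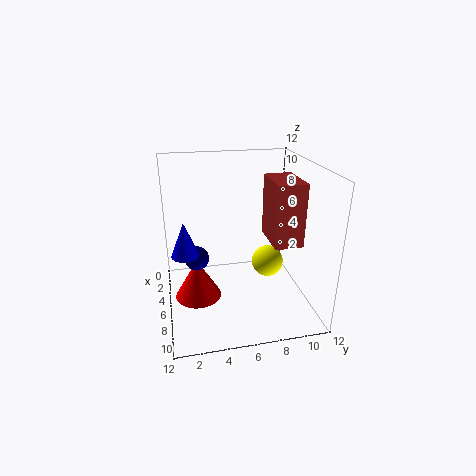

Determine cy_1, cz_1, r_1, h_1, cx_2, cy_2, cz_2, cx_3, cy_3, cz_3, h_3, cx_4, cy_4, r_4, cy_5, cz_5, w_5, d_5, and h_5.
cy_1 = 1.5, cz_1 = 6.5, r_1 = 1, h_1 = 2.5, cx_2 = 6, cy_2 = 2.5, cz_2 = 4.5, cx_3 = 5.5, cy_3 = 2.5, cz_3 = 0.5, h_3 = 3.5, cx_4 = 3.5, cy_4 = 9.5, r_4 = 1.5, cy_5 = 9, cz_5 = 5, w_5 = 4, d_5 = 2.5, h_5 = 5.5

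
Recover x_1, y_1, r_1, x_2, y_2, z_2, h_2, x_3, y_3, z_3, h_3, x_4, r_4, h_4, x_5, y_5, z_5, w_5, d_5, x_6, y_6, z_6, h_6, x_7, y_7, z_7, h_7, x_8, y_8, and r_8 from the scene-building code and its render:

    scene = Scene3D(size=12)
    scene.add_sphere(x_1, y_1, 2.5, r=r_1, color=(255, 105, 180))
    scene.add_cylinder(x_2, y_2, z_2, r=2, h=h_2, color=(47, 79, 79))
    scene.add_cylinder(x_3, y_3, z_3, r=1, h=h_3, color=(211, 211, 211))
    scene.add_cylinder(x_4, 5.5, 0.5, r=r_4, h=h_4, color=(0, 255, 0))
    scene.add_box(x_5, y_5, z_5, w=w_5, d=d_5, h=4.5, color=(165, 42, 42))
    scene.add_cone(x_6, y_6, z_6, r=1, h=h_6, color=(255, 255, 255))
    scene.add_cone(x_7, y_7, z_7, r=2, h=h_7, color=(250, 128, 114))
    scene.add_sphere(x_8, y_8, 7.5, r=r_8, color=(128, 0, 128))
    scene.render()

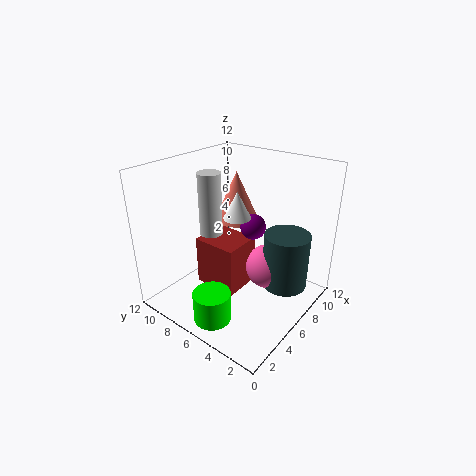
x_1 = 8.5
y_1 = 4.5
r_1 = 2
x_2 = 9
y_2 = 3
z_2 = 1
h_2 = 5
x_3 = 6
y_3 = 9
z_3 = 5.5
h_3 = 5.5
x_4 = 2
r_4 = 1.5
h_4 = 2.5
x_5 = 5
y_5 = 6
z_5 = 0.5
w_5 = 3.5
d_5 = 4
x_6 = 4
y_6 = 4.5
z_6 = 9
h_6 = 2
x_7 = 9
y_7 = 8.5
z_7 = 6
h_7 = 4.5
x_8 = 6
y_8 = 4.5
r_8 = 1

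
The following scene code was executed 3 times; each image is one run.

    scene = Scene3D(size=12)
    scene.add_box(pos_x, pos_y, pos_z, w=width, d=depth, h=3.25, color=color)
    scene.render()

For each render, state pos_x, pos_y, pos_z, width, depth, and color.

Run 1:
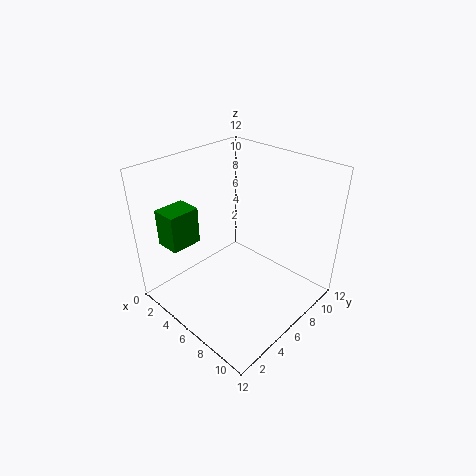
pos_x = 0.25, pos_y = 2, pos_z = 4.75, width = 2.25, depth = 2.75, color = 'green'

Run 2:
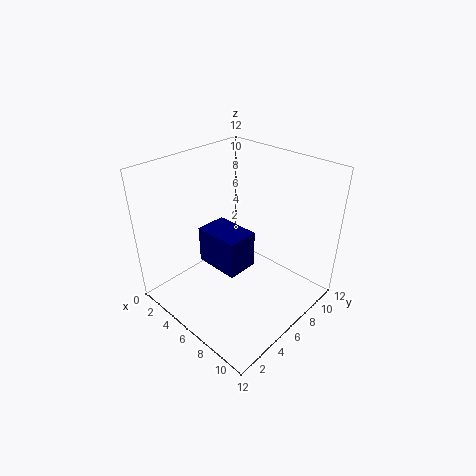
pos_x = 2.75, pos_y = 4.5, pos_z = 3, width = 4, depth = 2.75, color = 'navy'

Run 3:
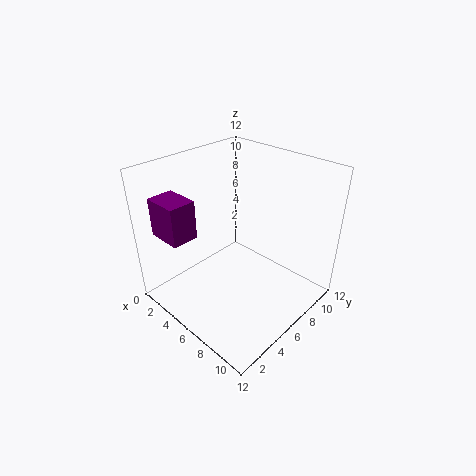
pos_x = 0.75, pos_y = 1.25, pos_z = 6.25, width = 3, depth = 2.25, color = 'purple'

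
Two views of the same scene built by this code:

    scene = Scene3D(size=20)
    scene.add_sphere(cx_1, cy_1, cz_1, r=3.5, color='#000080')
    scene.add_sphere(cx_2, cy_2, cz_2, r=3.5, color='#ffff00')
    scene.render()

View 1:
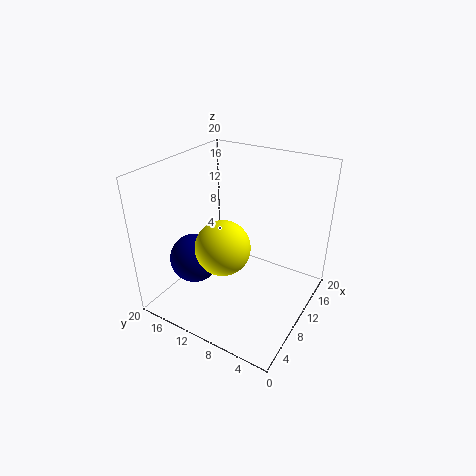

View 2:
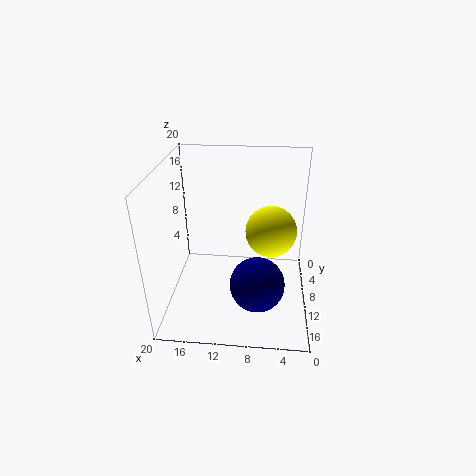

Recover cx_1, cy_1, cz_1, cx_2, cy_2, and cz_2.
cx_1 = 7; cy_1 = 15.5; cz_1 = 6.5; cx_2 = 5.5; cy_2 = 9.5; cz_2 = 11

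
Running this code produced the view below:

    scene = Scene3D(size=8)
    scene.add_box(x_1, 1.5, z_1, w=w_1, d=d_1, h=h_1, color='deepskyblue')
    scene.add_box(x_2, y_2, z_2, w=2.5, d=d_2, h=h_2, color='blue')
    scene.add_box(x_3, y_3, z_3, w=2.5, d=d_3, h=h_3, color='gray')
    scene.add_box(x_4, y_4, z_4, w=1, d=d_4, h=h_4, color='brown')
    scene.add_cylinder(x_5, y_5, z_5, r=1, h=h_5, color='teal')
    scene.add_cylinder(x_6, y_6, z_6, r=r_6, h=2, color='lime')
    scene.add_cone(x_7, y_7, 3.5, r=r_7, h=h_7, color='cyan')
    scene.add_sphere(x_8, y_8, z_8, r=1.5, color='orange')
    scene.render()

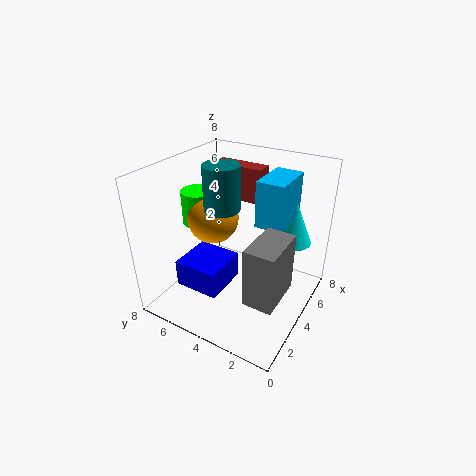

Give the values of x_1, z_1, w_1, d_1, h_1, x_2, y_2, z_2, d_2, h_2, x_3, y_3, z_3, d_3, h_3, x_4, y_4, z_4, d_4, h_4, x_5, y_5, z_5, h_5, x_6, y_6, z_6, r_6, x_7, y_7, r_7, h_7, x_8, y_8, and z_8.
x_1 = 4, z_1 = 5, w_1 = 2.5, d_1 = 1.5, h_1 = 2.5, x_2 = 1.5, y_2 = 4, z_2 = 1.5, d_2 = 2.5, h_2 = 1.5, x_3 = 1, y_3 = 0.5, z_3 = 2.5, d_3 = 1.5, h_3 = 3, x_4 = 5.5, y_4 = 3.5, z_4 = 5.5, d_4 = 3, h_4 = 2, x_5 = 4, y_5 = 5, z_5 = 5.5, h_5 = 2.5, x_6 = 4.5, y_6 = 7, z_6 = 4, r_6 = 1, x_7 = 6, y_7 = 1.5, r_7 = 1, h_7 = 2.5, x_8 = 4.5, y_8 = 6, z_8 = 4.5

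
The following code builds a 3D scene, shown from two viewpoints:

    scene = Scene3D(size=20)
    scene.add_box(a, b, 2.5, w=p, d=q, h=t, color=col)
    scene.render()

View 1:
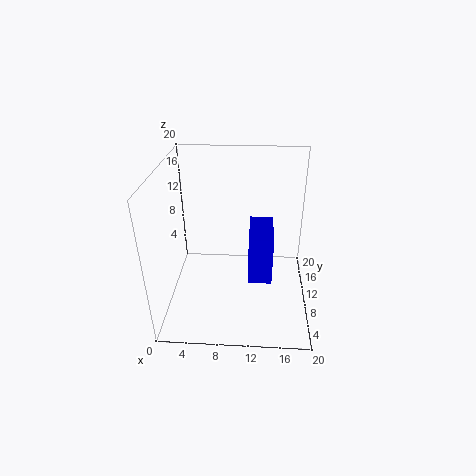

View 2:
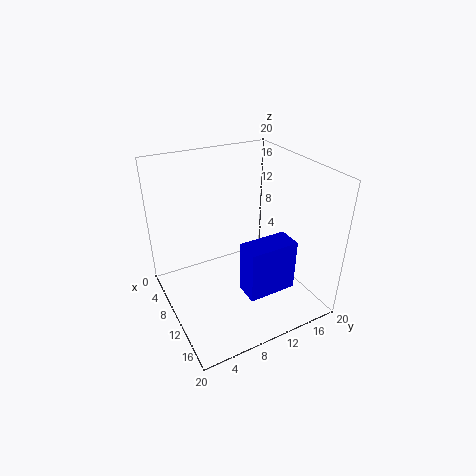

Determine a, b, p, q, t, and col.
a = 11.5; b = 9.5; p = 3.5; q = 7; t = 7.5; col = 'blue'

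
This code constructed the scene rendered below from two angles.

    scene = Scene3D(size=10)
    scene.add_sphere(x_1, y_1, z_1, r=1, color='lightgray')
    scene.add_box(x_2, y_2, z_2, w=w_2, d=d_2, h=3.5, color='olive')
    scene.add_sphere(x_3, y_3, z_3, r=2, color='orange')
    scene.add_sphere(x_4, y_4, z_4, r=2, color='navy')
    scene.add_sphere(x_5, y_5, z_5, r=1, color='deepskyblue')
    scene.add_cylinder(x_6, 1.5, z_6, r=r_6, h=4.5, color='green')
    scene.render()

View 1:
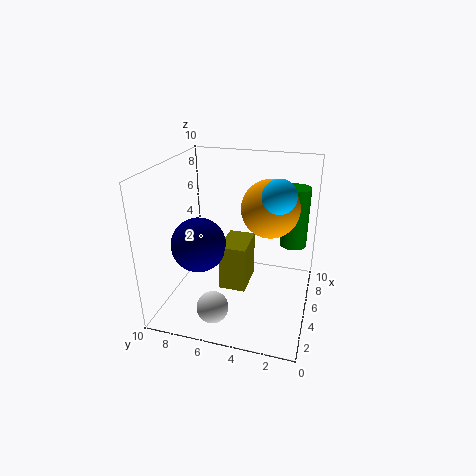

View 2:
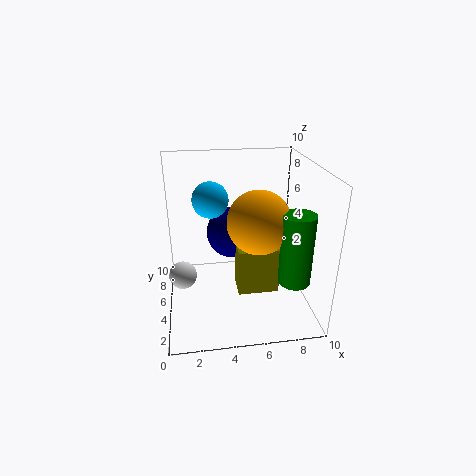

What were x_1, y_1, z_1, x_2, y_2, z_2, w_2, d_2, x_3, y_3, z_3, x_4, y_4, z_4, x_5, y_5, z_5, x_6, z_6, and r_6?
x_1 = 1
y_1 = 5.5
z_1 = 2
x_2 = 5
y_2 = 4.5
z_2 = 0.5
w_2 = 3
d_2 = 2
x_3 = 6
y_3 = 3
z_3 = 7
x_4 = 5
y_4 = 8
z_4 = 4
x_5 = 3
y_5 = 2
z_5 = 9
x_6 = 8
z_6 = 3.5
r_6 = 1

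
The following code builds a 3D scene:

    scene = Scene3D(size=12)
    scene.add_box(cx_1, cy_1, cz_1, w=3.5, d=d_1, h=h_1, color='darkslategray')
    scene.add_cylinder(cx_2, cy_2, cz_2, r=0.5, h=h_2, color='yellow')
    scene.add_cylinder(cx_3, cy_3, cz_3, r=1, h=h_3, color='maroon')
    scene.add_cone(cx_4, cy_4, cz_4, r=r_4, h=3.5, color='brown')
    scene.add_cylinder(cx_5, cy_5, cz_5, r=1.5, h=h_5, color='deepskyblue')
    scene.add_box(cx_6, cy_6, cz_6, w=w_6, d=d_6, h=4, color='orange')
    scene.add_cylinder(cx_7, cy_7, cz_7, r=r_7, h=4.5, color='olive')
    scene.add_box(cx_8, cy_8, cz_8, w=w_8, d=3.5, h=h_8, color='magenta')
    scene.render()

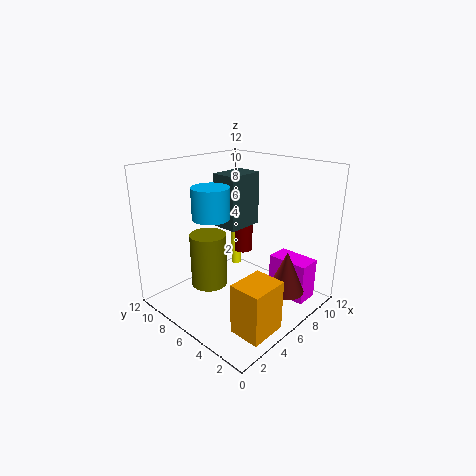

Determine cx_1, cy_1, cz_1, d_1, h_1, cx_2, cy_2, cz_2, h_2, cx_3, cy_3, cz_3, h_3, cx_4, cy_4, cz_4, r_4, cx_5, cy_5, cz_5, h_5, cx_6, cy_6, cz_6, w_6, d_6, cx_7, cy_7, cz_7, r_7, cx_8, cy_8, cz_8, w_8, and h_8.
cx_1 = 7.5; cy_1 = 8; cz_1 = 5.5; d_1 = 2.5; h_1 = 5; cx_2 = 10.5; cy_2 = 10.5; cz_2 = 0.5; h_2 = 4.5; cx_3 = 11; cy_3 = 10; cz_3 = 2; h_3 = 5; cx_4 = 7.5; cy_4 = 2; cz_4 = 2; r_4 = 1.5; cx_5 = 4; cy_5 = 7; cz_5 = 8; h_5 = 2.5; cx_6 = 2; cy_6 = 0.5; cz_6 = 0.5; w_6 = 3; d_6 = 2.5; cx_7 = 4; cy_7 = 7.5; cz_7 = 2; r_7 = 1.5; cx_8 = 8.5; cy_8 = 1; cz_8 = 0.5; w_8 = 2; h_8 = 3.5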